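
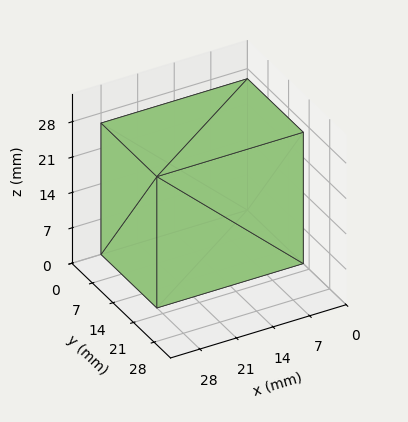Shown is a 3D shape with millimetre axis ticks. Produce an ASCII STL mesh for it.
Reading the render: the shape is a rectangular box, roughly 28 × 19 mm footprint and 26 mm tall (dimensions read to the nearest mm from the axis ticks). For the STL, each face is triangulated and given an outward normal.

solid part
  facet normal 0.0000 0.0000 -1.0000
    outer loop
      vertex 28.0 19.0 0.0
      vertex 28.0 0.0 0.0
      vertex 0.0 0.0 0.0
    endloop
  endfacet
  facet normal 0.0000 0.0000 -1.0000
    outer loop
      vertex 0.0 19.0 0.0
      vertex 28.0 19.0 0.0
      vertex 0.0 0.0 0.0
    endloop
  endfacet
  facet normal 0.0000 0.0000 1.0000
    outer loop
      vertex 0.0 0.0 26.0
      vertex 28.0 0.0 26.0
      vertex 28.0 19.0 26.0
    endloop
  endfacet
  facet normal 0.0000 0.0000 1.0000
    outer loop
      vertex 0.0 0.0 26.0
      vertex 28.0 19.0 26.0
      vertex 0.0 19.0 26.0
    endloop
  endfacet
  facet normal 0.0000 -1.0000 0.0000
    outer loop
      vertex 0.0 0.0 0.0
      vertex 28.0 0.0 0.0
      vertex 28.0 0.0 26.0
    endloop
  endfacet
  facet normal 0.0000 -1.0000 0.0000
    outer loop
      vertex 0.0 0.0 0.0
      vertex 28.0 0.0 26.0
      vertex 0.0 0.0 26.0
    endloop
  endfacet
  facet normal 0.0000 1.0000 0.0000
    outer loop
      vertex 28.0 19.0 26.0
      vertex 28.0 19.0 0.0
      vertex 0.0 19.0 0.0
    endloop
  endfacet
  facet normal 0.0000 1.0000 0.0000
    outer loop
      vertex 0.0 19.0 26.0
      vertex 28.0 19.0 26.0
      vertex 0.0 19.0 0.0
    endloop
  endfacet
  facet normal -1.0000 0.0000 0.0000
    outer loop
      vertex 0.0 19.0 26.0
      vertex 0.0 19.0 0.0
      vertex 0.0 0.0 0.0
    endloop
  endfacet
  facet normal -1.0000 0.0000 0.0000
    outer loop
      vertex 0.0 0.0 26.0
      vertex 0.0 19.0 26.0
      vertex 0.0 0.0 0.0
    endloop
  endfacet
  facet normal 1.0000 0.0000 0.0000
    outer loop
      vertex 28.0 0.0 0.0
      vertex 28.0 19.0 0.0
      vertex 28.0 19.0 26.0
    endloop
  endfacet
  facet normal 1.0000 0.0000 0.0000
    outer loop
      vertex 28.0 0.0 0.0
      vertex 28.0 19.0 26.0
      vertex 28.0 0.0 26.0
    endloop
  endfacet
endsolid part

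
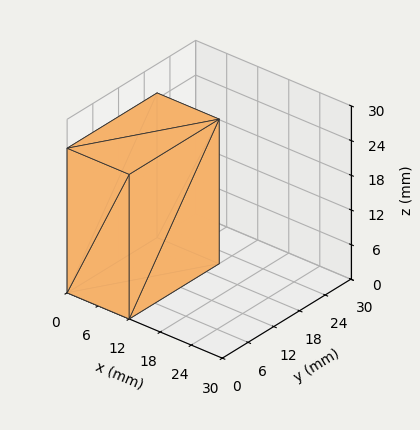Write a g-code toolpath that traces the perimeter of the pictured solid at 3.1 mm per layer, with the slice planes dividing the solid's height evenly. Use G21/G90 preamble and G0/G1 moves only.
Reading the render: the shape is a rectangular box, roughly 12 × 21 mm footprint and 25 mm tall (dimensions read to the nearest mm from the axis ticks). For the g-code, the solid's height is divided into equal slices at the stated Δz and each level perimeter traced with G1 moves after a G0 lift.

; perimeter-only toolpath
G21 ; units = mm
G90 ; absolute positioning
G28 ; home
; layer 1
G0 Z3.1
G0 X0.0 Y0.0
G1 X12.0 Y0.0
G1 X12.0 Y21.0
G1 X0.0 Y21.0
G1 X0.0 Y0.0
; layer 2
G0 Z6.2
G0 X0.0 Y0.0
G1 X12.0 Y0.0
G1 X12.0 Y21.0
G1 X0.0 Y21.0
G1 X0.0 Y0.0
; layer 3
G0 Z9.4
G0 X0.0 Y0.0
G1 X12.0 Y0.0
G1 X12.0 Y21.0
G1 X0.0 Y21.0
G1 X0.0 Y0.0
; layer 4
G0 Z12.5
G0 X0.0 Y0.0
G1 X12.0 Y0.0
G1 X12.0 Y21.0
G1 X0.0 Y21.0
G1 X0.0 Y0.0
; layer 5
G0 Z15.6
G0 X0.0 Y0.0
G1 X12.0 Y0.0
G1 X12.0 Y21.0
G1 X0.0 Y21.0
G1 X0.0 Y0.0
; layer 6
G0 Z18.8
G0 X0.0 Y0.0
G1 X12.0 Y0.0
G1 X12.0 Y21.0
G1 X0.0 Y21.0
G1 X0.0 Y0.0
; layer 7
G0 Z21.9
G0 X0.0 Y0.0
G1 X12.0 Y0.0
G1 X12.0 Y21.0
G1 X0.0 Y21.0
G1 X0.0 Y0.0
; layer 8
G0 Z25.0
G0 X0.0 Y0.0
G1 X12.0 Y0.0
G1 X12.0 Y21.0
G1 X0.0 Y21.0
G1 X0.0 Y0.0
M2 ; end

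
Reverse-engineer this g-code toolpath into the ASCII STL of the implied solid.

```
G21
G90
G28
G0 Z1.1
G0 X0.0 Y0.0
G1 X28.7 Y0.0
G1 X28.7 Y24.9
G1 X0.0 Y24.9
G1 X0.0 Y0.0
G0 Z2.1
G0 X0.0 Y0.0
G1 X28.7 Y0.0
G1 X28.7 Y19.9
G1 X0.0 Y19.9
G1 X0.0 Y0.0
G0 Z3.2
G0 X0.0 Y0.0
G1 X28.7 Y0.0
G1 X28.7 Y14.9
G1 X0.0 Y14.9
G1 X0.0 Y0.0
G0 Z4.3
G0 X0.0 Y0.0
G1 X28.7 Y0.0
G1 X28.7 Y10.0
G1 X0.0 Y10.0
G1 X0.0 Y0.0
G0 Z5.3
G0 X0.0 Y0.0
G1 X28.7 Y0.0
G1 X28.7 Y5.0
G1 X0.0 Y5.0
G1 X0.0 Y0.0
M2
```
solid part
  facet normal 0.0000 0.0000 -1.0000
    outer loop
      vertex 28.7 29.9 0.0
      vertex 28.7 0.0 0.0
      vertex 0.0 0.0 0.0
    endloop
  endfacet
  facet normal 0.0000 0.0000 -1.0000
    outer loop
      vertex 0.0 29.9 0.0
      vertex 28.7 29.9 0.0
      vertex 0.0 0.0 0.0
    endloop
  endfacet
  facet normal 0.0000 -1.0000 0.0000
    outer loop
      vertex 0.0 0.0 0.0
      vertex 28.7 0.0 0.0
      vertex 28.7 0.0 6.4
    endloop
  endfacet
  facet normal 0.0000 -1.0000 0.0000
    outer loop
      vertex 0.0 0.0 0.0
      vertex 28.7 0.0 6.4
      vertex 0.0 0.0 6.4
    endloop
  endfacet
  facet normal 0.0000 0.2093 0.9779
    outer loop
      vertex 0.0 0.0 6.4
      vertex 28.7 0.0 6.4
      vertex 28.7 29.9 0.0
    endloop
  endfacet
  facet normal 0.0000 0.2093 0.9779
    outer loop
      vertex 0.0 0.0 6.4
      vertex 28.7 29.9 0.0
      vertex 0.0 29.9 0.0
    endloop
  endfacet
  facet normal -1.0000 0.0000 0.0000
    outer loop
      vertex 0.0 0.0 6.4
      vertex 0.0 29.9 0.0
      vertex 0.0 0.0 0.0
    endloop
  endfacet
  facet normal 1.0000 0.0000 0.0000
    outer loop
      vertex 28.7 0.0 0.0
      vertex 28.7 29.9 0.0
      vertex 28.7 0.0 6.4
    endloop
  endfacet
endsolid part

The G0 Z moves step by Δz≈1.1 mm. The G1 loops shrink linearly with z, so the solid tapers from its base footprint up to z≈6.4. Closing with a flat bottom cap and the tapered top and triangulating gives 8 facets — a wedge (ramp): 28.7 × 29.9 mm base, rising to 6.4 mm along the y=0 edge and sloping linearly to z=0 at y=29.9.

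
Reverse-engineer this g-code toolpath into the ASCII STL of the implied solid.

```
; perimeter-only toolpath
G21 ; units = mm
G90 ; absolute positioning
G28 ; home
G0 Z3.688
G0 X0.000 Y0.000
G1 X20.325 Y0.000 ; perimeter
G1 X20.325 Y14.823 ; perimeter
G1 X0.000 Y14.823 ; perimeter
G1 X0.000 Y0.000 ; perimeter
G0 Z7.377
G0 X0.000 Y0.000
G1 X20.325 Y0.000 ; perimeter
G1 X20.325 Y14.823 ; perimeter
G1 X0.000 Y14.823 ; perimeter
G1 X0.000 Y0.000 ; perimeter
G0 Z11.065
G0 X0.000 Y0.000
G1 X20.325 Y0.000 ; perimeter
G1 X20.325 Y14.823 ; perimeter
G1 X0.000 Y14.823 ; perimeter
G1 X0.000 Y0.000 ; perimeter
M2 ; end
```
solid part
  facet normal 0.0000 0.0000 -1.0000
    outer loop
      vertex 20.325 14.823 0.000
      vertex 20.325 0.000 0.000
      vertex 0.000 0.000 0.000
    endloop
  endfacet
  facet normal 0.0000 0.0000 -1.0000
    outer loop
      vertex 0.000 14.823 0.000
      vertex 20.325 14.823 0.000
      vertex 0.000 0.000 0.000
    endloop
  endfacet
  facet normal 0.0000 0.0000 1.0000
    outer loop
      vertex 0.000 0.000 11.065
      vertex 20.325 0.000 11.065
      vertex 20.325 14.823 11.065
    endloop
  endfacet
  facet normal 0.0000 0.0000 1.0000
    outer loop
      vertex 0.000 0.000 11.065
      vertex 20.325 14.823 11.065
      vertex 0.000 14.823 11.065
    endloop
  endfacet
  facet normal 0.0000 -1.0000 0.0000
    outer loop
      vertex 0.000 0.000 0.000
      vertex 20.325 0.000 0.000
      vertex 20.325 0.000 11.065
    endloop
  endfacet
  facet normal 0.0000 -1.0000 0.0000
    outer loop
      vertex 0.000 0.000 0.000
      vertex 20.325 0.000 11.065
      vertex 0.000 0.000 11.065
    endloop
  endfacet
  facet normal 0.0000 1.0000 0.0000
    outer loop
      vertex 20.325 14.823 11.065
      vertex 20.325 14.823 0.000
      vertex 0.000 14.823 0.000
    endloop
  endfacet
  facet normal 0.0000 1.0000 0.0000
    outer loop
      vertex 0.000 14.823 11.065
      vertex 20.325 14.823 11.065
      vertex 0.000 14.823 0.000
    endloop
  endfacet
  facet normal -1.0000 0.0000 0.0000
    outer loop
      vertex 0.000 14.823 11.065
      vertex 0.000 14.823 0.000
      vertex 0.000 0.000 0.000
    endloop
  endfacet
  facet normal -1.0000 0.0000 0.0000
    outer loop
      vertex 0.000 0.000 11.065
      vertex 0.000 14.823 11.065
      vertex 0.000 0.000 0.000
    endloop
  endfacet
  facet normal 1.0000 0.0000 0.0000
    outer loop
      vertex 20.325 0.000 0.000
      vertex 20.325 14.823 0.000
      vertex 20.325 14.823 11.065
    endloop
  endfacet
  facet normal 1.0000 0.0000 0.0000
    outer loop
      vertex 20.325 0.000 0.000
      vertex 20.325 14.823 11.065
      vertex 20.325 0.000 11.065
    endloop
  endfacet
endsolid part

The G0 Z moves step by Δz≈3.688 mm. Every layer's G1 loop is the same polygon, so the solid is a straight extrusion of it from z=0 to z≈11.1. Closing with flat bottom and top caps and triangulating gives 12 facets — a rectangular box, roughly 20.3 × 14.8 mm footprint and 11.1 mm tall.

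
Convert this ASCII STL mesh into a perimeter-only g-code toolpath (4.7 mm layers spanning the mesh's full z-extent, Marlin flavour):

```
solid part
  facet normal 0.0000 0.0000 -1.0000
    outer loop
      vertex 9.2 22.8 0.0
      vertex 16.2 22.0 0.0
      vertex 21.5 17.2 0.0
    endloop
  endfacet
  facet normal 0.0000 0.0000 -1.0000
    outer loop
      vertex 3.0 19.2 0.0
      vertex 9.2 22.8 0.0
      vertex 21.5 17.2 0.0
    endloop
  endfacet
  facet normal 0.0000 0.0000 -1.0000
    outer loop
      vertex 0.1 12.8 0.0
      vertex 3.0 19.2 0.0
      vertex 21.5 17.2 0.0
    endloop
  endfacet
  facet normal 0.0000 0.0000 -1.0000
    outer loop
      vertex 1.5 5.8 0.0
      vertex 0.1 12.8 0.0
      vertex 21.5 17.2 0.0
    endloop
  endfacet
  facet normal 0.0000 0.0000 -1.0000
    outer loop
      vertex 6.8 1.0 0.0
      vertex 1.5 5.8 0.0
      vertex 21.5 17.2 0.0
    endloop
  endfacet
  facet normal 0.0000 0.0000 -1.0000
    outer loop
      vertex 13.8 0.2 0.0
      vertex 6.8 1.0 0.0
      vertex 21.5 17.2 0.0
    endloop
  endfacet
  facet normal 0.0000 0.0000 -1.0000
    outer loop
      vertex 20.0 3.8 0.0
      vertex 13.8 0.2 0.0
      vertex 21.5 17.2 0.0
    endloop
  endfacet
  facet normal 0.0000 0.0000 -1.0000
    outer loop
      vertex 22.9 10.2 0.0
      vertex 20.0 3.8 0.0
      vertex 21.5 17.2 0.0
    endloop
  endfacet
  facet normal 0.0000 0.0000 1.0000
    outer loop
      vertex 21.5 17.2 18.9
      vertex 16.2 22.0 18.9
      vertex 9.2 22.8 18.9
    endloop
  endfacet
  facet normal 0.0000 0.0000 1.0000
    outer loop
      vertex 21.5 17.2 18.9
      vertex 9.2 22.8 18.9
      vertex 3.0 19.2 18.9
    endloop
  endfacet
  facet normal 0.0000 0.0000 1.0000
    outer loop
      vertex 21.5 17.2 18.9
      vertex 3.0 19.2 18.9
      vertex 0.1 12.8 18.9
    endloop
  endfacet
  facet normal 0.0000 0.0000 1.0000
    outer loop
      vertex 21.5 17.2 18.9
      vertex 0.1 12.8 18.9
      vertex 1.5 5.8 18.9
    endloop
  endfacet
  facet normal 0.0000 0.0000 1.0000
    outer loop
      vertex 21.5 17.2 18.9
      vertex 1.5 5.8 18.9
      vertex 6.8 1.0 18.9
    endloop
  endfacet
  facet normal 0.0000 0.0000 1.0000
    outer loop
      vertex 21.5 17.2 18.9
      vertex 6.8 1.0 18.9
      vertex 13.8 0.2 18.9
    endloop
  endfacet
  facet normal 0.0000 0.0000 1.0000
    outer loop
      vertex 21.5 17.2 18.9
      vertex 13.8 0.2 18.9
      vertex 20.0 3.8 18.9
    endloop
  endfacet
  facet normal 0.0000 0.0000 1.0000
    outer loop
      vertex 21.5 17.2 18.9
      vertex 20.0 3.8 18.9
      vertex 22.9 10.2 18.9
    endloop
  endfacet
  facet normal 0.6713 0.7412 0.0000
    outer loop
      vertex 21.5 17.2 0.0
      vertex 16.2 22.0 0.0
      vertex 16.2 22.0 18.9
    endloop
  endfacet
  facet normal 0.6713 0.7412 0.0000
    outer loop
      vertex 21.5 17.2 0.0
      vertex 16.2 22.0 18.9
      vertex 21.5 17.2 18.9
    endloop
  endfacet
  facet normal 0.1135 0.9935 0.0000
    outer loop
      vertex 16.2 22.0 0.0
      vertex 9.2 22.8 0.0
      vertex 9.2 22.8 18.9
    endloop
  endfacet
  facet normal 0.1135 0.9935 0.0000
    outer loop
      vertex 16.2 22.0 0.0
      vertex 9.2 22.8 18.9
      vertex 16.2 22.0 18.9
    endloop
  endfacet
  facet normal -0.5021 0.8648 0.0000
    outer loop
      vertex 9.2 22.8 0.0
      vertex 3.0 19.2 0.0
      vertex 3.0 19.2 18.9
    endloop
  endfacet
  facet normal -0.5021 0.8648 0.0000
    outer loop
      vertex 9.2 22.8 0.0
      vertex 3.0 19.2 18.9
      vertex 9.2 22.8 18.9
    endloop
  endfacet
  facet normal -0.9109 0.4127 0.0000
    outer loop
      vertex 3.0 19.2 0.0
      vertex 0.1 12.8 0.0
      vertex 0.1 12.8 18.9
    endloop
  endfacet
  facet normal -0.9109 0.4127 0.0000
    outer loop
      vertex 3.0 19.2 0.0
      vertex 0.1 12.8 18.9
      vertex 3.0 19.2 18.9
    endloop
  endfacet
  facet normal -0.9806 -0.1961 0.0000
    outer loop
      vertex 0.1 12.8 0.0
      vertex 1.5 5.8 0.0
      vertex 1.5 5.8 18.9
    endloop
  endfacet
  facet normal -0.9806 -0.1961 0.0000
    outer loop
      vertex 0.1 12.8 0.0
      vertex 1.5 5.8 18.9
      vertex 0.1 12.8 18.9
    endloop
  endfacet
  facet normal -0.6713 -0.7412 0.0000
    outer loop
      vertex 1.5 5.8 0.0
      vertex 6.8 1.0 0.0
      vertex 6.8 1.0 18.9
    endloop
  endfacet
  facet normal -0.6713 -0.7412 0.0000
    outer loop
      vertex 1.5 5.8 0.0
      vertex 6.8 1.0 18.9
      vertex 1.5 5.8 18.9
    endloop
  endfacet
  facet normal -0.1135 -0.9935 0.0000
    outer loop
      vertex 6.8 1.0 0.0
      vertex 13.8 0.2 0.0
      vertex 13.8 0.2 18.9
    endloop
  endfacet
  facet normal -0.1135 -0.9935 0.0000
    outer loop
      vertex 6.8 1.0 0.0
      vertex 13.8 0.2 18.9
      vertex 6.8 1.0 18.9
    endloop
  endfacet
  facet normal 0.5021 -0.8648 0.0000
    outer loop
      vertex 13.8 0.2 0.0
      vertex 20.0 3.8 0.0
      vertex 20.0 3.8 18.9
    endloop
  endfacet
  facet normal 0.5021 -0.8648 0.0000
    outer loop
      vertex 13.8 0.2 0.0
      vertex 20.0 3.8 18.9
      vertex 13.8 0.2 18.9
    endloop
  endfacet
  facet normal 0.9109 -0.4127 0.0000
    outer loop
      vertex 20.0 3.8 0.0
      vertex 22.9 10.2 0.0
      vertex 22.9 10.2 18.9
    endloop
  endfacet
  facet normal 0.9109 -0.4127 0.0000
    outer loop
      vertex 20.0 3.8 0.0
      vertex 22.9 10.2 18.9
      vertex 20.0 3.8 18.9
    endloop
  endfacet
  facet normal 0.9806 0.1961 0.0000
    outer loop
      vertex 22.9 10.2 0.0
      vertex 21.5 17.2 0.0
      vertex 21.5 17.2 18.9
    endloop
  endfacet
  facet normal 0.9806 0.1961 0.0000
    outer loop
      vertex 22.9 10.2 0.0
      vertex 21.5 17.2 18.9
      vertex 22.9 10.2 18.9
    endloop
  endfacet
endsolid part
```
; perimeter-only toolpath
G21 ; units = mm
G90 ; absolute positioning
G28 ; home
; layer 1
G0 Z4.7
G0 X21.5 Y17.2
G1 X16.2 Y22.0
G1 X9.2 Y22.8
G1 X3.0 Y19.2
G1 X0.1 Y12.8
G1 X1.5 Y5.8
G1 X6.8 Y1.0
G1 X13.8 Y0.2
G1 X20.0 Y3.8
G1 X22.9 Y10.2
G1 X21.5 Y17.2
; layer 2
G0 Z9.4
G0 X21.5 Y17.2
G1 X16.2 Y22.0
G1 X9.2 Y22.8
G1 X3.0 Y19.2
G1 X0.1 Y12.8
G1 X1.5 Y5.8
G1 X6.8 Y1.0
G1 X13.8 Y0.2
G1 X20.0 Y3.8
G1 X22.9 Y10.2
G1 X21.5 Y17.2
; layer 3
G0 Z14.2
G0 X21.5 Y17.2
G1 X16.2 Y22.0
G1 X9.2 Y22.8
G1 X3.0 Y19.2
G1 X0.1 Y12.8
G1 X1.5 Y5.8
G1 X6.8 Y1.0
G1 X13.8 Y0.2
G1 X20.0 Y3.8
G1 X22.9 Y10.2
G1 X21.5 Y17.2
; layer 4
G0 Z18.9
G0 X21.5 Y17.2
G1 X16.2 Y22.0
G1 X9.2 Y22.8
G1 X3.0 Y19.2
G1 X0.1 Y12.8
G1 X1.5 Y5.8
G1 X6.8 Y1.0
G1 X13.8 Y0.2
G1 X20.0 Y3.8
G1 X22.9 Y10.2
G1 X21.5 Y17.2
M2 ; end

The solid is a regular 10-sided prism (a cylinder approximated with 10 flat sides), circumscribed radius ≈ 11.5 mm, height ≈ 18.9 mm. Slicing at Δz = 4.7 mm — 4 equal slices spanning the solid's height, so layer i sits at z = i·h/4 — gives 4 non-empty perimeters. Each is a 10-segment closed polygon; G0 lifts to the layer z and rapids to the start vertex, then G1 traces the edges.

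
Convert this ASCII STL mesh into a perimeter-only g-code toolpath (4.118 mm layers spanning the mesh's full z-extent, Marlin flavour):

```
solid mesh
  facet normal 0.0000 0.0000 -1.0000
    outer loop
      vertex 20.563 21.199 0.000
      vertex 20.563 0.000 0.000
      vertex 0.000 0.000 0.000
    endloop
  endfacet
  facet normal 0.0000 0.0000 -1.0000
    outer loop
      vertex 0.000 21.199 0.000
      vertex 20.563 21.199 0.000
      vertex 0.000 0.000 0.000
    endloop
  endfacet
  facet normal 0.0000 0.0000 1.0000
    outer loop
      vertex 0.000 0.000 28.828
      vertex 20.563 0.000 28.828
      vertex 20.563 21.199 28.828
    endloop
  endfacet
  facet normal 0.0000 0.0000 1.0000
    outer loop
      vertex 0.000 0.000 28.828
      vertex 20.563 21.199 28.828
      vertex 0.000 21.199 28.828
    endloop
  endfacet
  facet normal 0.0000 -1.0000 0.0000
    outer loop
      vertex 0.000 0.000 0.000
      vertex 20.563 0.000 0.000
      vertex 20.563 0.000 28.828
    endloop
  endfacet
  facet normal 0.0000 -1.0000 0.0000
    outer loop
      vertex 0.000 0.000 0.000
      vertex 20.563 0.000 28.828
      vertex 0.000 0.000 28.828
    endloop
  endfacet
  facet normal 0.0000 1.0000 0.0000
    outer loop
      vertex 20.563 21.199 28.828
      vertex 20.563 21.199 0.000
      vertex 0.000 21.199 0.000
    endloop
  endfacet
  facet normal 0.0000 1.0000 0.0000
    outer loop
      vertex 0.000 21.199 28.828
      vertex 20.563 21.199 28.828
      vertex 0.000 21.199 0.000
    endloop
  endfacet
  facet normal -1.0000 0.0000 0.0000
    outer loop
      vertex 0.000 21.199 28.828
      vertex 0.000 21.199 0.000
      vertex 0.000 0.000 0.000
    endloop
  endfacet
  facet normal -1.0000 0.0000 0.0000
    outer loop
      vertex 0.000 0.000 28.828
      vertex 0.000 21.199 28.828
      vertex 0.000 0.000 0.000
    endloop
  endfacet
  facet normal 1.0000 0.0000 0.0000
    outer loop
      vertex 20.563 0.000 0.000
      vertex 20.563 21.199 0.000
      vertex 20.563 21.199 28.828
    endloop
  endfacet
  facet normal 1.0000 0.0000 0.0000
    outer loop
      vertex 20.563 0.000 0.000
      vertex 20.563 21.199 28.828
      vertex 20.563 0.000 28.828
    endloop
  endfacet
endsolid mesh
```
; perimeter-only toolpath
G21 ; units = mm
G90 ; absolute positioning
G28 ; home
; layer 1
G0 Z4.118
G0 X0.000 Y0.000
G1 X20.563 Y0.000
G1 X20.563 Y21.199
G1 X0.000 Y21.199
G1 X0.000 Y0.000
; layer 2
G0 Z8.237
G0 X0.000 Y0.000
G1 X20.563 Y0.000
G1 X20.563 Y21.199
G1 X0.000 Y21.199
G1 X0.000 Y0.000
; layer 3
G0 Z12.355
G0 X0.000 Y0.000
G1 X20.563 Y0.000
G1 X20.563 Y21.199
G1 X0.000 Y21.199
G1 X0.000 Y0.000
; layer 4
G0 Z16.473
G0 X0.000 Y0.000
G1 X20.563 Y0.000
G1 X20.563 Y21.199
G1 X0.000 Y21.199
G1 X0.000 Y0.000
; layer 5
G0 Z20.591
G0 X0.000 Y0.000
G1 X20.563 Y0.000
G1 X20.563 Y21.199
G1 X0.000 Y21.199
G1 X0.000 Y0.000
; layer 6
G0 Z24.710
G0 X0.000 Y0.000
G1 X20.563 Y0.000
G1 X20.563 Y21.199
G1 X0.000 Y21.199
G1 X0.000 Y0.000
; layer 7
G0 Z28.828
G0 X0.000 Y0.000
G1 X20.563 Y0.000
G1 X20.563 Y21.199
G1 X0.000 Y21.199
G1 X0.000 Y0.000
M2 ; end

The solid is a rectangular box, roughly 20.6 × 21.2 mm footprint and 28.8 mm tall. Slicing at Δz = 4.118 mm — 7 equal slices spanning the solid's height, so layer i sits at z = i·h/7 — gives 7 non-empty perimeters. Each is a 4-segment closed polygon; G0 lifts to the layer z and rapids to the start vertex, then G1 traces the edges.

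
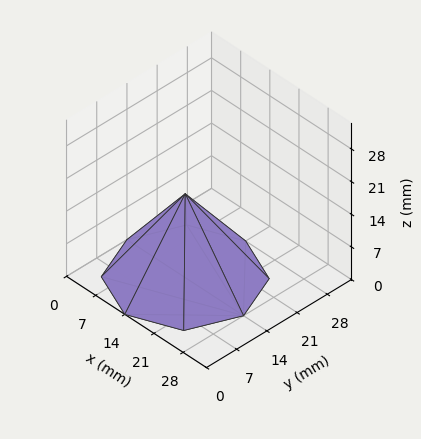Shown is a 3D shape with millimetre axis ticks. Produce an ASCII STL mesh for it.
Reading the render: the shape is a regular 8-sided pyramid, base circumscribed radius ≈ 14 mm, apex at z ≈ 18 mm (dimensions read to the nearest mm from the axis ticks). For the STL, each face is triangulated and given an outward normal.

solid part
  facet normal 0.0000 0.0000 -1.0000
    outer loop
      vertex 14.000 28.000 0.000
      vertex 23.899 23.899 0.000
      vertex 28.000 14.000 0.000
    endloop
  endfacet
  facet normal 0.0000 0.0000 -1.0000
    outer loop
      vertex 4.101 23.899 0.000
      vertex 14.000 28.000 0.000
      vertex 28.000 14.000 0.000
    endloop
  endfacet
  facet normal 0.0000 0.0000 -1.0000
    outer loop
      vertex 0.000 14.000 0.000
      vertex 4.101 23.899 0.000
      vertex 28.000 14.000 0.000
    endloop
  endfacet
  facet normal 0.0000 0.0000 -1.0000
    outer loop
      vertex 4.101 4.101 0.000
      vertex 0.000 14.000 0.000
      vertex 28.000 14.000 0.000
    endloop
  endfacet
  facet normal 0.0000 0.0000 -1.0000
    outer loop
      vertex 14.000 0.000 0.000
      vertex 4.101 4.101 0.000
      vertex 28.000 14.000 0.000
    endloop
  endfacet
  facet normal 0.0000 0.0000 -1.0000
    outer loop
      vertex 23.899 4.101 0.000
      vertex 14.000 0.000 0.000
      vertex 28.000 14.000 0.000
    endloop
  endfacet
  facet normal 0.7503 0.3108 0.5835
    outer loop
      vertex 28.000 14.000 0.000
      vertex 23.899 23.899 0.000
      vertex 14.000 14.000 18.000
    endloop
  endfacet
  facet normal 0.3108 0.7503 0.5835
    outer loop
      vertex 23.899 23.899 0.000
      vertex 14.000 28.000 0.000
      vertex 14.000 14.000 18.000
    endloop
  endfacet
  facet normal -0.3108 0.7503 0.5835
    outer loop
      vertex 14.000 28.000 0.000
      vertex 4.101 23.899 0.000
      vertex 14.000 14.000 18.000
    endloop
  endfacet
  facet normal -0.7503 0.3108 0.5835
    outer loop
      vertex 4.101 23.899 0.000
      vertex 0.000 14.000 0.000
      vertex 14.000 14.000 18.000
    endloop
  endfacet
  facet normal -0.7503 -0.3108 0.5835
    outer loop
      vertex 0.000 14.000 0.000
      vertex 4.101 4.101 0.000
      vertex 14.000 14.000 18.000
    endloop
  endfacet
  facet normal -0.3108 -0.7503 0.5835
    outer loop
      vertex 4.101 4.101 0.000
      vertex 14.000 0.000 0.000
      vertex 14.000 14.000 18.000
    endloop
  endfacet
  facet normal 0.3108 -0.7503 0.5835
    outer loop
      vertex 14.000 0.000 0.000
      vertex 23.899 4.101 0.000
      vertex 14.000 14.000 18.000
    endloop
  endfacet
  facet normal 0.7503 -0.3108 0.5835
    outer loop
      vertex 23.899 4.101 0.000
      vertex 28.000 14.000 0.000
      vertex 14.000 14.000 18.000
    endloop
  endfacet
endsolid part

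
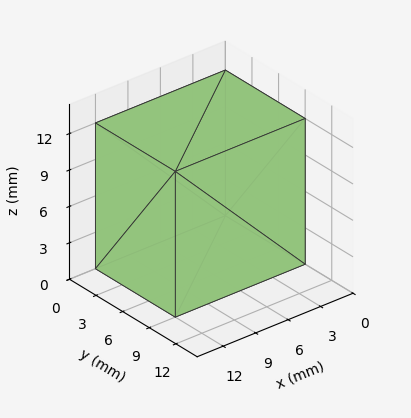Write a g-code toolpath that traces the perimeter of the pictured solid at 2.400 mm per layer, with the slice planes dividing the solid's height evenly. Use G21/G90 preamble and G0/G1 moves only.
Reading the render: the shape is a rectangular box, roughly 12 × 9 mm footprint and 12 mm tall (dimensions read to the nearest mm from the axis ticks). For the g-code, the solid's height is divided into equal slices at the stated Δz and each level perimeter traced with G1 moves after a G0 lift.

; perimeter-only toolpath
G21 ; units = mm
G90 ; absolute positioning
G28 ; home
; layer 1
G0 Z2.400
G0 X0.000 Y0.000
G1 X12.000 Y0.000
G1 X12.000 Y9.000
G1 X0.000 Y9.000
G1 X0.000 Y0.000
; layer 2
G0 Z4.800
G0 X0.000 Y0.000
G1 X12.000 Y0.000
G1 X12.000 Y9.000
G1 X0.000 Y9.000
G1 X0.000 Y0.000
; layer 3
G0 Z7.200
G0 X0.000 Y0.000
G1 X12.000 Y0.000
G1 X12.000 Y9.000
G1 X0.000 Y9.000
G1 X0.000 Y0.000
; layer 4
G0 Z9.600
G0 X0.000 Y0.000
G1 X12.000 Y0.000
G1 X12.000 Y9.000
G1 X0.000 Y9.000
G1 X0.000 Y0.000
; layer 5
G0 Z12.000
G0 X0.000 Y0.000
G1 X12.000 Y0.000
G1 X12.000 Y9.000
G1 X0.000 Y9.000
G1 X0.000 Y0.000
M2 ; end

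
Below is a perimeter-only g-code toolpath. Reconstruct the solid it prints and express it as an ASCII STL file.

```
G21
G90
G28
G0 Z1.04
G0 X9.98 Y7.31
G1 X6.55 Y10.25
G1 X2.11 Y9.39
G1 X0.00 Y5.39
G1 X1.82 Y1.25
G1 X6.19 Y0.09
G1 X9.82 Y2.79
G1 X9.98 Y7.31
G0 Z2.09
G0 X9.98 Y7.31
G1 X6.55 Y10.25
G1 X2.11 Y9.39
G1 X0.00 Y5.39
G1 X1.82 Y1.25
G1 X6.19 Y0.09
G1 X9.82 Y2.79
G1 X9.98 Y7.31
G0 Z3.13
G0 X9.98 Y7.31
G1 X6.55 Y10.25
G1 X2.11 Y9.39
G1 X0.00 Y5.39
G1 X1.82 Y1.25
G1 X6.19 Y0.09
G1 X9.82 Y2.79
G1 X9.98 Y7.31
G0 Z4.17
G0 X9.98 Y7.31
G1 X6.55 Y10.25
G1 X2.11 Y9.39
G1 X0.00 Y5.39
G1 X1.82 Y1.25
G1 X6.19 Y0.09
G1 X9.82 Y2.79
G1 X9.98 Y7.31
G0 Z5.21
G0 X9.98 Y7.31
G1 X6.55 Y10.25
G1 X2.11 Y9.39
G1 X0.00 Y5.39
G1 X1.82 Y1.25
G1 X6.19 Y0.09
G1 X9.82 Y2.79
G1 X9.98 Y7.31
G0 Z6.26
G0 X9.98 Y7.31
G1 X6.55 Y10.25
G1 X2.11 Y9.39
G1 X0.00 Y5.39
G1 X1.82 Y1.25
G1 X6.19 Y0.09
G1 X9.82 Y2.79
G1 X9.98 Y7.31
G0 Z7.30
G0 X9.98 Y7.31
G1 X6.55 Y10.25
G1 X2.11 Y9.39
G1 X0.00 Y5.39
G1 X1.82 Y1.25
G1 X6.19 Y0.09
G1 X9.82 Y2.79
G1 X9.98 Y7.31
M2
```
solid part
  facet normal 0.0000 0.0000 -1.0000
    outer loop
      vertex 2.11 9.39 0.00
      vertex 6.55 10.25 0.00
      vertex 9.98 7.31 0.00
    endloop
  endfacet
  facet normal 0.0000 0.0000 -1.0000
    outer loop
      vertex 0.00 5.39 0.00
      vertex 2.11 9.39 0.00
      vertex 9.98 7.31 0.00
    endloop
  endfacet
  facet normal 0.0000 0.0000 -1.0000
    outer loop
      vertex 1.82 1.25 0.00
      vertex 0.00 5.39 0.00
      vertex 9.98 7.31 0.00
    endloop
  endfacet
  facet normal 0.0000 0.0000 -1.0000
    outer loop
      vertex 6.19 0.09 0.00
      vertex 1.82 1.25 0.00
      vertex 9.98 7.31 0.00
    endloop
  endfacet
  facet normal 0.0000 0.0000 -1.0000
    outer loop
      vertex 9.82 2.79 0.00
      vertex 6.19 0.09 0.00
      vertex 9.98 7.31 0.00
    endloop
  endfacet
  facet normal 0.0000 0.0000 1.0000
    outer loop
      vertex 9.98 7.31 7.30
      vertex 6.55 10.25 7.30
      vertex 2.11 9.39 7.30
    endloop
  endfacet
  facet normal 0.0000 0.0000 1.0000
    outer loop
      vertex 9.98 7.31 7.30
      vertex 2.11 9.39 7.30
      vertex 0.00 5.39 7.30
    endloop
  endfacet
  facet normal 0.0000 0.0000 1.0000
    outer loop
      vertex 9.98 7.31 7.30
      vertex 0.00 5.39 7.30
      vertex 1.82 1.25 7.30
    endloop
  endfacet
  facet normal 0.0000 0.0000 1.0000
    outer loop
      vertex 9.98 7.31 7.30
      vertex 1.82 1.25 7.30
      vertex 6.19 0.09 7.30
    endloop
  endfacet
  facet normal 0.0000 0.0000 1.0000
    outer loop
      vertex 9.98 7.31 7.30
      vertex 6.19 0.09 7.30
      vertex 9.82 2.79 7.30
    endloop
  endfacet
  facet normal 0.6508 0.7593 0.0000
    outer loop
      vertex 9.98 7.31 0.00
      vertex 6.55 10.25 0.00
      vertex 6.55 10.25 7.30
    endloop
  endfacet
  facet normal 0.6508 0.7593 0.0000
    outer loop
      vertex 9.98 7.31 0.00
      vertex 6.55 10.25 7.30
      vertex 9.98 7.31 7.30
    endloop
  endfacet
  facet normal -0.1902 0.9818 0.0000
    outer loop
      vertex 6.55 10.25 0.00
      vertex 2.11 9.39 0.00
      vertex 2.11 9.39 7.30
    endloop
  endfacet
  facet normal -0.1902 0.9818 0.0000
    outer loop
      vertex 6.55 10.25 0.00
      vertex 2.11 9.39 7.30
      vertex 6.55 10.25 7.30
    endloop
  endfacet
  facet normal -0.8845 0.4666 0.0000
    outer loop
      vertex 2.11 9.39 0.00
      vertex 0.00 5.39 0.00
      vertex 0.00 5.39 7.30
    endloop
  endfacet
  facet normal -0.8845 0.4666 0.0000
    outer loop
      vertex 2.11 9.39 0.00
      vertex 0.00 5.39 7.30
      vertex 2.11 9.39 7.30
    endloop
  endfacet
  facet normal -0.9154 -0.4024 0.0000
    outer loop
      vertex 0.00 5.39 0.00
      vertex 1.82 1.25 0.00
      vertex 1.82 1.25 7.30
    endloop
  endfacet
  facet normal -0.9154 -0.4024 0.0000
    outer loop
      vertex 0.00 5.39 0.00
      vertex 1.82 1.25 7.30
      vertex 0.00 5.39 7.30
    endloop
  endfacet
  facet normal -0.2566 -0.9665 0.0000
    outer loop
      vertex 1.82 1.25 0.00
      vertex 6.19 0.09 0.00
      vertex 6.19 0.09 7.30
    endloop
  endfacet
  facet normal -0.2566 -0.9665 0.0000
    outer loop
      vertex 1.82 1.25 0.00
      vertex 6.19 0.09 7.30
      vertex 1.82 1.25 7.30
    endloop
  endfacet
  facet normal 0.5968 -0.8024 0.0000
    outer loop
      vertex 6.19 0.09 0.00
      vertex 9.82 2.79 0.00
      vertex 9.82 2.79 7.30
    endloop
  endfacet
  facet normal 0.5968 -0.8024 0.0000
    outer loop
      vertex 6.19 0.09 0.00
      vertex 9.82 2.79 7.30
      vertex 6.19 0.09 7.30
    endloop
  endfacet
  facet normal 0.9994 -0.0354 0.0000
    outer loop
      vertex 9.82 2.79 0.00
      vertex 9.98 7.31 0.00
      vertex 9.98 7.31 7.30
    endloop
  endfacet
  facet normal 0.9994 -0.0354 0.0000
    outer loop
      vertex 9.82 2.79 0.00
      vertex 9.98 7.31 7.30
      vertex 9.82 2.79 7.30
    endloop
  endfacet
endsolid part

The G0 Z moves step by Δz≈1.04 mm. Every layer's G1 loop is the same polygon, so the solid is a straight extrusion of it from z=0 to z≈7.3. Closing with flat bottom and top caps and triangulating gives 24 facets — a regular 7-sided prism (a cylinder approximated with 7 flat sides), circumscribed radius ≈ 5.21 mm, height ≈ 7.3 mm.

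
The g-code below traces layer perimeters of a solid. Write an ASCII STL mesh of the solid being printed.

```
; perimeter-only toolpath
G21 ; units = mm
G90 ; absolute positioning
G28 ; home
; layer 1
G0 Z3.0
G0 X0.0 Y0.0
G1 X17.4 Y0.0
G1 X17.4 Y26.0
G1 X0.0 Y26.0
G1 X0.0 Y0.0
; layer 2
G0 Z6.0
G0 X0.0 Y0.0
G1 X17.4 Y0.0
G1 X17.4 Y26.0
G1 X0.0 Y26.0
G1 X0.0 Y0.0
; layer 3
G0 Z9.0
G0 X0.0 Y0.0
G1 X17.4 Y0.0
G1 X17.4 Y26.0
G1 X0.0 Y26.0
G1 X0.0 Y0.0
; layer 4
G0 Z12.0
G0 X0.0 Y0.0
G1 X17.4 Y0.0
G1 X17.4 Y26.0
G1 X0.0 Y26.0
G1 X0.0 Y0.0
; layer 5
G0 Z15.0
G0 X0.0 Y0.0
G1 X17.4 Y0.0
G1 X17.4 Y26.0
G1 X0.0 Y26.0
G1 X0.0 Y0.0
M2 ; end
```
solid part
  facet normal 0.0000 0.0000 -1.0000
    outer loop
      vertex 17.4 26.0 0.0
      vertex 17.4 0.0 0.0
      vertex 0.0 0.0 0.0
    endloop
  endfacet
  facet normal 0.0000 0.0000 -1.0000
    outer loop
      vertex 0.0 26.0 0.0
      vertex 17.4 26.0 0.0
      vertex 0.0 0.0 0.0
    endloop
  endfacet
  facet normal 0.0000 0.0000 1.0000
    outer loop
      vertex 0.0 0.0 15.0
      vertex 17.4 0.0 15.0
      vertex 17.4 26.0 15.0
    endloop
  endfacet
  facet normal 0.0000 0.0000 1.0000
    outer loop
      vertex 0.0 0.0 15.0
      vertex 17.4 26.0 15.0
      vertex 0.0 26.0 15.0
    endloop
  endfacet
  facet normal 0.0000 -1.0000 0.0000
    outer loop
      vertex 0.0 0.0 0.0
      vertex 17.4 0.0 0.0
      vertex 17.4 0.0 15.0
    endloop
  endfacet
  facet normal 0.0000 -1.0000 0.0000
    outer loop
      vertex 0.0 0.0 0.0
      vertex 17.4 0.0 15.0
      vertex 0.0 0.0 15.0
    endloop
  endfacet
  facet normal 0.0000 1.0000 0.0000
    outer loop
      vertex 17.4 26.0 15.0
      vertex 17.4 26.0 0.0
      vertex 0.0 26.0 0.0
    endloop
  endfacet
  facet normal 0.0000 1.0000 0.0000
    outer loop
      vertex 0.0 26.0 15.0
      vertex 17.4 26.0 15.0
      vertex 0.0 26.0 0.0
    endloop
  endfacet
  facet normal -1.0000 0.0000 0.0000
    outer loop
      vertex 0.0 26.0 15.0
      vertex 0.0 26.0 0.0
      vertex 0.0 0.0 0.0
    endloop
  endfacet
  facet normal -1.0000 0.0000 0.0000
    outer loop
      vertex 0.0 0.0 15.0
      vertex 0.0 26.0 15.0
      vertex 0.0 0.0 0.0
    endloop
  endfacet
  facet normal 1.0000 0.0000 0.0000
    outer loop
      vertex 17.4 0.0 0.0
      vertex 17.4 26.0 0.0
      vertex 17.4 26.0 15.0
    endloop
  endfacet
  facet normal 1.0000 0.0000 0.0000
    outer loop
      vertex 17.4 0.0 0.0
      vertex 17.4 26.0 15.0
      vertex 17.4 0.0 15.0
    endloop
  endfacet
endsolid part

The G0 Z moves step by Δz≈3.0 mm. Every layer's G1 loop is the same polygon, so the solid is a straight extrusion of it from z=0 to z≈15. Closing with flat bottom and top caps and triangulating gives 12 facets — a rectangular box, roughly 17.4 × 26 mm footprint and 15 mm tall.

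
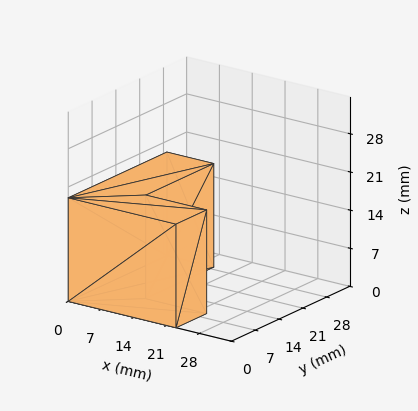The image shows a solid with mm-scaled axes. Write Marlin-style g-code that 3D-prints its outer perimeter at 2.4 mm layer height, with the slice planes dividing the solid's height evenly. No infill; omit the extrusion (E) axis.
Reading the render: the shape is an L-shaped prism: outer 23 × 29 mm, arm thicknesses ≈ 9 mm (horizontal) and 10 mm (vertical), extruded 19 mm in z (dimensions read to the nearest mm from the axis ticks). For the g-code, the solid's height is divided into equal slices at the stated Δz and each level perimeter traced with G1 moves after a G0 lift.

; perimeter-only toolpath
G21 ; units = mm
G90 ; absolute positioning
G28 ; home
; layer 1
G0 Z2.4
G0 X0.0 Y0.0
G1 X23.0 Y0.0
G1 X23.0 Y9.0
G1 X10.0 Y9.0
G1 X10.0 Y29.0
G1 X0.0 Y29.0
G1 X0.0 Y0.0
; layer 2
G0 Z4.8
G0 X0.0 Y0.0
G1 X23.0 Y0.0
G1 X23.0 Y9.0
G1 X10.0 Y9.0
G1 X10.0 Y29.0
G1 X0.0 Y29.0
G1 X0.0 Y0.0
; layer 3
G0 Z7.1
G0 X0.0 Y0.0
G1 X23.0 Y0.0
G1 X23.0 Y9.0
G1 X10.0 Y9.0
G1 X10.0 Y29.0
G1 X0.0 Y29.0
G1 X0.0 Y0.0
; layer 4
G0 Z9.5
G0 X0.0 Y0.0
G1 X23.0 Y0.0
G1 X23.0 Y9.0
G1 X10.0 Y9.0
G1 X10.0 Y29.0
G1 X0.0 Y29.0
G1 X0.0 Y0.0
; layer 5
G0 Z11.9
G0 X0.0 Y0.0
G1 X23.0 Y0.0
G1 X23.0 Y9.0
G1 X10.0 Y9.0
G1 X10.0 Y29.0
G1 X0.0 Y29.0
G1 X0.0 Y0.0
; layer 6
G0 Z14.2
G0 X0.0 Y0.0
G1 X23.0 Y0.0
G1 X23.0 Y9.0
G1 X10.0 Y9.0
G1 X10.0 Y29.0
G1 X0.0 Y29.0
G1 X0.0 Y0.0
; layer 7
G0 Z16.6
G0 X0.0 Y0.0
G1 X23.0 Y0.0
G1 X23.0 Y9.0
G1 X10.0 Y9.0
G1 X10.0 Y29.0
G1 X0.0 Y29.0
G1 X0.0 Y0.0
; layer 8
G0 Z19.0
G0 X0.0 Y0.0
G1 X23.0 Y0.0
G1 X23.0 Y9.0
G1 X10.0 Y9.0
G1 X10.0 Y29.0
G1 X0.0 Y29.0
G1 X0.0 Y0.0
M2 ; end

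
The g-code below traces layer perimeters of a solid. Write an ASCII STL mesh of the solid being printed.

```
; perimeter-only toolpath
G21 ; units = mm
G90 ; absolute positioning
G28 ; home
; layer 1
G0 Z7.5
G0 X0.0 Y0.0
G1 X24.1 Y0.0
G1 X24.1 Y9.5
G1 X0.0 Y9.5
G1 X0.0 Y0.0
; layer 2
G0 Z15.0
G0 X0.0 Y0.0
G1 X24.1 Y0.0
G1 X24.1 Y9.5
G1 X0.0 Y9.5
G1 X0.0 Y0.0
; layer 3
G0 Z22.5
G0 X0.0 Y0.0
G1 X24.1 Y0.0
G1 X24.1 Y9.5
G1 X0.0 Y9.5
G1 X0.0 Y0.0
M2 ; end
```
solid part
  facet normal 0.0000 0.0000 -1.0000
    outer loop
      vertex 24.1 9.5 0.0
      vertex 24.1 0.0 0.0
      vertex 0.0 0.0 0.0
    endloop
  endfacet
  facet normal 0.0000 0.0000 -1.0000
    outer loop
      vertex 0.0 9.5 0.0
      vertex 24.1 9.5 0.0
      vertex 0.0 0.0 0.0
    endloop
  endfacet
  facet normal 0.0000 0.0000 1.0000
    outer loop
      vertex 0.0 0.0 22.5
      vertex 24.1 0.0 22.5
      vertex 24.1 9.5 22.5
    endloop
  endfacet
  facet normal 0.0000 0.0000 1.0000
    outer loop
      vertex 0.0 0.0 22.5
      vertex 24.1 9.5 22.5
      vertex 0.0 9.5 22.5
    endloop
  endfacet
  facet normal 0.0000 -1.0000 0.0000
    outer loop
      vertex 0.0 0.0 0.0
      vertex 24.1 0.0 0.0
      vertex 24.1 0.0 22.5
    endloop
  endfacet
  facet normal 0.0000 -1.0000 0.0000
    outer loop
      vertex 0.0 0.0 0.0
      vertex 24.1 0.0 22.5
      vertex 0.0 0.0 22.5
    endloop
  endfacet
  facet normal 0.0000 1.0000 0.0000
    outer loop
      vertex 24.1 9.5 22.5
      vertex 24.1 9.5 0.0
      vertex 0.0 9.5 0.0
    endloop
  endfacet
  facet normal 0.0000 1.0000 0.0000
    outer loop
      vertex 0.0 9.5 22.5
      vertex 24.1 9.5 22.5
      vertex 0.0 9.5 0.0
    endloop
  endfacet
  facet normal -1.0000 0.0000 0.0000
    outer loop
      vertex 0.0 9.5 22.5
      vertex 0.0 9.5 0.0
      vertex 0.0 0.0 0.0
    endloop
  endfacet
  facet normal -1.0000 0.0000 0.0000
    outer loop
      vertex 0.0 0.0 22.5
      vertex 0.0 9.5 22.5
      vertex 0.0 0.0 0.0
    endloop
  endfacet
  facet normal 1.0000 0.0000 0.0000
    outer loop
      vertex 24.1 0.0 0.0
      vertex 24.1 9.5 0.0
      vertex 24.1 9.5 22.5
    endloop
  endfacet
  facet normal 1.0000 0.0000 0.0000
    outer loop
      vertex 24.1 0.0 0.0
      vertex 24.1 9.5 22.5
      vertex 24.1 0.0 22.5
    endloop
  endfacet
endsolid part

The G0 Z moves step by Δz≈7.5 mm. Every layer's G1 loop is the same polygon, so the solid is a straight extrusion of it from z=0 to z≈22.5. Closing with flat bottom and top caps and triangulating gives 12 facets — a rectangular box, roughly 24.1 × 9.5 mm footprint and 22.5 mm tall.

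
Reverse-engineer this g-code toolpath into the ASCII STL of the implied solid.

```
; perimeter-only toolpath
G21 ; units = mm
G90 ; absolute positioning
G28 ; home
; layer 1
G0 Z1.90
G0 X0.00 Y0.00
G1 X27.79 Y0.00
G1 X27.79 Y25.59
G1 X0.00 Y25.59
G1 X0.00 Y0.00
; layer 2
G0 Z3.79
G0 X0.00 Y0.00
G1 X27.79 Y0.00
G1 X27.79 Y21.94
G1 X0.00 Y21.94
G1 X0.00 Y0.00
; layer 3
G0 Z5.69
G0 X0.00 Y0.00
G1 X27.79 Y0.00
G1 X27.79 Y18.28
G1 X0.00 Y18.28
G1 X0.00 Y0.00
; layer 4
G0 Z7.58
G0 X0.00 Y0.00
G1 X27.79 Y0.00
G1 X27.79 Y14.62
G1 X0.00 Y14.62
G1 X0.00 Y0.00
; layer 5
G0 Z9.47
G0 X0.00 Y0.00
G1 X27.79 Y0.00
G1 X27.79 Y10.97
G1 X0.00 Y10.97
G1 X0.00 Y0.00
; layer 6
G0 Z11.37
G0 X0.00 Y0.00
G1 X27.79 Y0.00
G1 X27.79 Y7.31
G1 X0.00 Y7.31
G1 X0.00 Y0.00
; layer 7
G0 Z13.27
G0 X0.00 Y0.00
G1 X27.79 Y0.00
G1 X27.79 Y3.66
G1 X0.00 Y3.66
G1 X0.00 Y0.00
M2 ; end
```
solid part
  facet normal 0.0000 0.0000 -1.0000
    outer loop
      vertex 27.79 29.25 0.00
      vertex 27.79 0.00 0.00
      vertex 0.00 0.00 0.00
    endloop
  endfacet
  facet normal 0.0000 0.0000 -1.0000
    outer loop
      vertex 0.00 29.25 0.00
      vertex 27.79 29.25 0.00
      vertex 0.00 0.00 0.00
    endloop
  endfacet
  facet normal 0.0000 -1.0000 0.0000
    outer loop
      vertex 0.00 0.00 0.00
      vertex 27.79 0.00 0.00
      vertex 27.79 0.00 15.16
    endloop
  endfacet
  facet normal 0.0000 -1.0000 0.0000
    outer loop
      vertex 0.00 0.00 0.00
      vertex 27.79 0.00 15.16
      vertex 0.00 0.00 15.16
    endloop
  endfacet
  facet normal 0.0000 0.4602 0.8878
    outer loop
      vertex 0.00 0.00 15.16
      vertex 27.79 0.00 15.16
      vertex 27.79 29.25 0.00
    endloop
  endfacet
  facet normal 0.0000 0.4602 0.8878
    outer loop
      vertex 0.00 0.00 15.16
      vertex 27.79 29.25 0.00
      vertex 0.00 29.25 0.00
    endloop
  endfacet
  facet normal -1.0000 0.0000 0.0000
    outer loop
      vertex 0.00 0.00 15.16
      vertex 0.00 29.25 0.00
      vertex 0.00 0.00 0.00
    endloop
  endfacet
  facet normal 1.0000 0.0000 0.0000
    outer loop
      vertex 27.79 0.00 0.00
      vertex 27.79 29.25 0.00
      vertex 27.79 0.00 15.16
    endloop
  endfacet
endsolid part

The G0 Z moves step by Δz≈1.90 mm. The G1 loops shrink linearly with z, so the solid tapers from its base footprint up to z≈15.2. Closing with a flat bottom cap and the tapered top and triangulating gives 8 facets — a wedge (ramp): 27.8 × 29.2 mm base, rising to 15.2 mm along the y=0 edge and sloping linearly to z=0 at y=29.2.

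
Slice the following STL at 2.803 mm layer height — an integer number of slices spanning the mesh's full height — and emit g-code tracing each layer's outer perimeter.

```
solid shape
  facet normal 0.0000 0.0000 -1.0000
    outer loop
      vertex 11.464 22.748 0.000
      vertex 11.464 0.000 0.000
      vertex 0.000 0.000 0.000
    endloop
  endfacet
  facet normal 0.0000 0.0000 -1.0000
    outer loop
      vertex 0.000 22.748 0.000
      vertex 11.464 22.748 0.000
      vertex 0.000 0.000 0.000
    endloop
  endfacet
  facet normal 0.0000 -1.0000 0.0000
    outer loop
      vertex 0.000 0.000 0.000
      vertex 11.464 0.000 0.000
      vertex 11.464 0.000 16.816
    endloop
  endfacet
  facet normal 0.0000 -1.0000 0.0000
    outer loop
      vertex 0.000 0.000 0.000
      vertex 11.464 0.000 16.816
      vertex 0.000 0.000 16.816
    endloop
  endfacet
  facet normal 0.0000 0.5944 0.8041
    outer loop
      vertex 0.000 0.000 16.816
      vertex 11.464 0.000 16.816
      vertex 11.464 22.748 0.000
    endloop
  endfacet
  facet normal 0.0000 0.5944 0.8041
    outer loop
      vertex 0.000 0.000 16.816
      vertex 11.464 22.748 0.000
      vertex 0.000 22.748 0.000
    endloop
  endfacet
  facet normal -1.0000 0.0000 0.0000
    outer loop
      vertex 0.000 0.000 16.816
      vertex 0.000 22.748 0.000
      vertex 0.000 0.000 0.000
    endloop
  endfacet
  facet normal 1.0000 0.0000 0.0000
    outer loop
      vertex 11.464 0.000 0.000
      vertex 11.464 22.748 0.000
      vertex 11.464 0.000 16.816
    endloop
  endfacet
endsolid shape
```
; perimeter-only toolpath
G21 ; units = mm
G90 ; absolute positioning
G28 ; home
; layer 1
G0 Z2.803
G0 X0.000 Y0.000
G1 X11.464 Y0.000
G1 X11.464 Y18.957
G1 X0.000 Y18.957
G1 X0.000 Y0.000
; layer 2
G0 Z5.605
G0 X0.000 Y0.000
G1 X11.464 Y0.000
G1 X11.464 Y15.165
G1 X0.000 Y15.165
G1 X0.000 Y0.000
; layer 3
G0 Z8.408
G0 X0.000 Y0.000
G1 X11.464 Y0.000
G1 X11.464 Y11.374
G1 X0.000 Y11.374
G1 X0.000 Y0.000
; layer 4
G0 Z11.211
G0 X0.000 Y0.000
G1 X11.464 Y0.000
G1 X11.464 Y7.583
G1 X0.000 Y7.583
G1 X0.000 Y0.000
; layer 5
G0 Z14.013
G0 X0.000 Y0.000
G1 X11.464 Y0.000
G1 X11.464 Y3.791
G1 X0.000 Y3.791
G1 X0.000 Y0.000
M2 ; end

The solid is a wedge (ramp): 11.5 × 22.7 mm base, rising to 16.8 mm along the y=0 edge and sloping linearly to z=0 at y=22.7. Slicing at Δz = 2.803 mm — 6 equal slices spanning the solid's height, so layer i sits at z = i·h/6 — gives 5 non-empty perimeters. Each is a 4-segment closed polygon; G0 lifts to the layer z and rapids to the start vertex, then G1 traces the edges. The cross-section shrinks linearly with z (the slice at the apex is degenerate and omitted).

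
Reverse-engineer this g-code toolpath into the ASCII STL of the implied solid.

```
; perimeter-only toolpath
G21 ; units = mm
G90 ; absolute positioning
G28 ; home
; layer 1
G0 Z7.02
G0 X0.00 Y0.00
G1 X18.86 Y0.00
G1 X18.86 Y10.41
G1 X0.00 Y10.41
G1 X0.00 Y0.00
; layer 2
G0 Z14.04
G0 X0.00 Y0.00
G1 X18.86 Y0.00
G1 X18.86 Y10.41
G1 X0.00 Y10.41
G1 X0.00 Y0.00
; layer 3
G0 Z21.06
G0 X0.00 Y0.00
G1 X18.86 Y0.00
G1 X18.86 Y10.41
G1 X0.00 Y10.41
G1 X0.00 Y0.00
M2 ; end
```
solid part
  facet normal 0.0000 0.0000 -1.0000
    outer loop
      vertex 18.86 10.41 0.00
      vertex 18.86 0.00 0.00
      vertex 0.00 0.00 0.00
    endloop
  endfacet
  facet normal 0.0000 0.0000 -1.0000
    outer loop
      vertex 0.00 10.41 0.00
      vertex 18.86 10.41 0.00
      vertex 0.00 0.00 0.00
    endloop
  endfacet
  facet normal 0.0000 0.0000 1.0000
    outer loop
      vertex 0.00 0.00 21.06
      vertex 18.86 0.00 21.06
      vertex 18.86 10.41 21.06
    endloop
  endfacet
  facet normal 0.0000 0.0000 1.0000
    outer loop
      vertex 0.00 0.00 21.06
      vertex 18.86 10.41 21.06
      vertex 0.00 10.41 21.06
    endloop
  endfacet
  facet normal 0.0000 -1.0000 0.0000
    outer loop
      vertex 0.00 0.00 0.00
      vertex 18.86 0.00 0.00
      vertex 18.86 0.00 21.06
    endloop
  endfacet
  facet normal 0.0000 -1.0000 0.0000
    outer loop
      vertex 0.00 0.00 0.00
      vertex 18.86 0.00 21.06
      vertex 0.00 0.00 21.06
    endloop
  endfacet
  facet normal 0.0000 1.0000 0.0000
    outer loop
      vertex 18.86 10.41 21.06
      vertex 18.86 10.41 0.00
      vertex 0.00 10.41 0.00
    endloop
  endfacet
  facet normal 0.0000 1.0000 0.0000
    outer loop
      vertex 0.00 10.41 21.06
      vertex 18.86 10.41 21.06
      vertex 0.00 10.41 0.00
    endloop
  endfacet
  facet normal -1.0000 0.0000 0.0000
    outer loop
      vertex 0.00 10.41 21.06
      vertex 0.00 10.41 0.00
      vertex 0.00 0.00 0.00
    endloop
  endfacet
  facet normal -1.0000 0.0000 0.0000
    outer loop
      vertex 0.00 0.00 21.06
      vertex 0.00 10.41 21.06
      vertex 0.00 0.00 0.00
    endloop
  endfacet
  facet normal 1.0000 0.0000 0.0000
    outer loop
      vertex 18.86 0.00 0.00
      vertex 18.86 10.41 0.00
      vertex 18.86 10.41 21.06
    endloop
  endfacet
  facet normal 1.0000 0.0000 0.0000
    outer loop
      vertex 18.86 0.00 0.00
      vertex 18.86 10.41 21.06
      vertex 18.86 0.00 21.06
    endloop
  endfacet
endsolid part

The G0 Z moves step by Δz≈7.02 mm. Every layer's G1 loop is the same polygon, so the solid is a straight extrusion of it from z=0 to z≈21.1. Closing with flat bottom and top caps and triangulating gives 12 facets — a rectangular box, roughly 18.9 × 10.4 mm footprint and 21.1 mm tall.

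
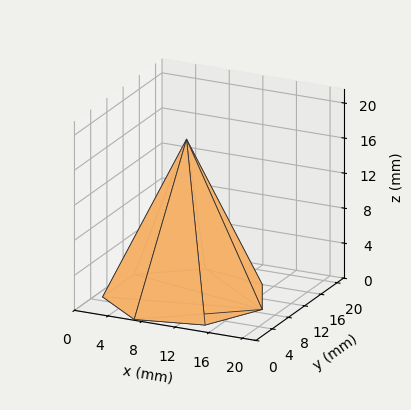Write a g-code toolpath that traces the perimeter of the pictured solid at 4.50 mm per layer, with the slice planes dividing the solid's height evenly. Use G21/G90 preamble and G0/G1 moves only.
Reading the render: the shape is a regular 7-sided pyramid, base circumscribed radius ≈ 9 mm, apex at z ≈ 18 mm (dimensions read to the nearest mm from the axis ticks). For the g-code, the solid's height is divided into equal slices at the stated Δz and each level perimeter traced with G1 moves after a G0 lift.

; perimeter-only toolpath
G21 ; units = mm
G90 ; absolute positioning
G28 ; home
; layer 1
G0 Z4.50
G0 X15.75 Y9.00
G1 X13.21 Y14.28
G1 X7.50 Y15.58
G1 X2.92 Y11.93
G1 X2.92 Y6.07
G1 X7.50 Y2.42
G1 X13.21 Y3.72
G1 X15.75 Y9.00
; layer 2
G0 Z9.00
G0 X13.50 Y9.00
G1 X11.80 Y12.52
G1 X8.00 Y13.38
G1 X4.95 Y10.95
G1 X4.95 Y7.05
G1 X8.00 Y4.62
G1 X11.80 Y5.48
G1 X13.50 Y9.00
; layer 3
G0 Z13.50
G0 X11.25 Y9.00
G1 X10.40 Y10.76
G1 X8.50 Y11.19
G1 X6.97 Y9.97
G1 X6.97 Y8.03
G1 X8.50 Y6.81
G1 X10.40 Y7.24
G1 X11.25 Y9.00
M2 ; end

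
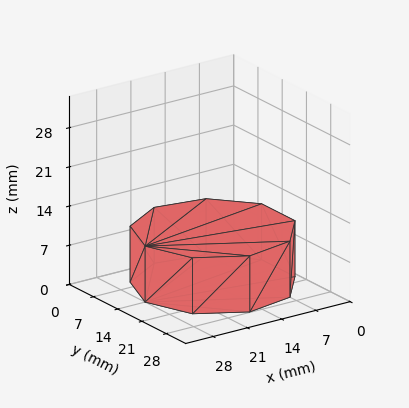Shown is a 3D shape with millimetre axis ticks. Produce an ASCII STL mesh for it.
Reading the render: the shape is a regular 9-sided prism (a cylinder approximated with 9 flat sides), circumscribed radius ≈ 14 mm, height ≈ 10 mm (dimensions read to the nearest mm from the axis ticks). For the STL, each face is triangulated and given an outward normal.

solid part
  facet normal 0.0000 0.0000 -1.0000
    outer loop
      vertex 16.4 27.8 0.0
      vertex 24.7 23.0 0.0
      vertex 28.0 14.0 0.0
    endloop
  endfacet
  facet normal 0.0000 0.0000 -1.0000
    outer loop
      vertex 7.0 26.1 0.0
      vertex 16.4 27.8 0.0
      vertex 28.0 14.0 0.0
    endloop
  endfacet
  facet normal 0.0000 0.0000 -1.0000
    outer loop
      vertex 0.8 18.8 0.0
      vertex 7.0 26.1 0.0
      vertex 28.0 14.0 0.0
    endloop
  endfacet
  facet normal 0.0000 0.0000 -1.0000
    outer loop
      vertex 0.8 9.2 0.0
      vertex 0.8 18.8 0.0
      vertex 28.0 14.0 0.0
    endloop
  endfacet
  facet normal 0.0000 0.0000 -1.0000
    outer loop
      vertex 7.0 1.9 0.0
      vertex 0.8 9.2 0.0
      vertex 28.0 14.0 0.0
    endloop
  endfacet
  facet normal 0.0000 0.0000 -1.0000
    outer loop
      vertex 16.4 0.2 0.0
      vertex 7.0 1.9 0.0
      vertex 28.0 14.0 0.0
    endloop
  endfacet
  facet normal 0.0000 0.0000 -1.0000
    outer loop
      vertex 24.7 5.0 0.0
      vertex 16.4 0.2 0.0
      vertex 28.0 14.0 0.0
    endloop
  endfacet
  facet normal 0.0000 0.0000 1.0000
    outer loop
      vertex 28.0 14.0 10.0
      vertex 24.7 23.0 10.0
      vertex 16.4 27.8 10.0
    endloop
  endfacet
  facet normal 0.0000 0.0000 1.0000
    outer loop
      vertex 28.0 14.0 10.0
      vertex 16.4 27.8 10.0
      vertex 7.0 26.1 10.0
    endloop
  endfacet
  facet normal 0.0000 0.0000 1.0000
    outer loop
      vertex 28.0 14.0 10.0
      vertex 7.0 26.1 10.0
      vertex 0.8 18.8 10.0
    endloop
  endfacet
  facet normal 0.0000 0.0000 1.0000
    outer loop
      vertex 28.0 14.0 10.0
      vertex 0.8 18.8 10.0
      vertex 0.8 9.2 10.0
    endloop
  endfacet
  facet normal 0.0000 0.0000 1.0000
    outer loop
      vertex 28.0 14.0 10.0
      vertex 0.8 9.2 10.0
      vertex 7.0 1.9 10.0
    endloop
  endfacet
  facet normal 0.0000 0.0000 1.0000
    outer loop
      vertex 28.0 14.0 10.0
      vertex 7.0 1.9 10.0
      vertex 16.4 0.2 10.0
    endloop
  endfacet
  facet normal 0.0000 0.0000 1.0000
    outer loop
      vertex 28.0 14.0 10.0
      vertex 16.4 0.2 10.0
      vertex 24.7 5.0 10.0
    endloop
  endfacet
  facet normal 0.9389 0.3443 0.0000
    outer loop
      vertex 28.0 14.0 0.0
      vertex 24.7 23.0 0.0
      vertex 24.7 23.0 10.0
    endloop
  endfacet
  facet normal 0.9389 0.3443 0.0000
    outer loop
      vertex 28.0 14.0 0.0
      vertex 24.7 23.0 10.0
      vertex 28.0 14.0 10.0
    endloop
  endfacet
  facet normal 0.5006 0.8657 0.0000
    outer loop
      vertex 24.7 23.0 0.0
      vertex 16.4 27.8 0.0
      vertex 16.4 27.8 10.0
    endloop
  endfacet
  facet normal 0.5006 0.8657 0.0000
    outer loop
      vertex 24.7 23.0 0.0
      vertex 16.4 27.8 10.0
      vertex 24.7 23.0 10.0
    endloop
  endfacet
  facet normal -0.1780 0.9840 0.0000
    outer loop
      vertex 16.4 27.8 0.0
      vertex 7.0 26.1 0.0
      vertex 7.0 26.1 10.0
    endloop
  endfacet
  facet normal -0.1780 0.9840 0.0000
    outer loop
      vertex 16.4 27.8 0.0
      vertex 7.0 26.1 10.0
      vertex 16.4 27.8 10.0
    endloop
  endfacet
  facet normal -0.7622 0.6473 0.0000
    outer loop
      vertex 7.0 26.1 0.0
      vertex 0.8 18.8 0.0
      vertex 0.8 18.8 10.0
    endloop
  endfacet
  facet normal -0.7622 0.6473 0.0000
    outer loop
      vertex 7.0 26.1 0.0
      vertex 0.8 18.8 10.0
      vertex 7.0 26.1 10.0
    endloop
  endfacet
  facet normal -1.0000 0.0000 0.0000
    outer loop
      vertex 0.8 18.8 0.0
      vertex 0.8 9.2 0.0
      vertex 0.8 9.2 10.0
    endloop
  endfacet
  facet normal -1.0000 0.0000 0.0000
    outer loop
      vertex 0.8 18.8 0.0
      vertex 0.8 9.2 10.0
      vertex 0.8 18.8 10.0
    endloop
  endfacet
  facet normal -0.7622 -0.6473 0.0000
    outer loop
      vertex 0.8 9.2 0.0
      vertex 7.0 1.9 0.0
      vertex 7.0 1.9 10.0
    endloop
  endfacet
  facet normal -0.7622 -0.6473 0.0000
    outer loop
      vertex 0.8 9.2 0.0
      vertex 7.0 1.9 10.0
      vertex 0.8 9.2 10.0
    endloop
  endfacet
  facet normal -0.1780 -0.9840 0.0000
    outer loop
      vertex 7.0 1.9 0.0
      vertex 16.4 0.2 0.0
      vertex 16.4 0.2 10.0
    endloop
  endfacet
  facet normal -0.1780 -0.9840 0.0000
    outer loop
      vertex 7.0 1.9 0.0
      vertex 16.4 0.2 10.0
      vertex 7.0 1.9 10.0
    endloop
  endfacet
  facet normal 0.5006 -0.8657 0.0000
    outer loop
      vertex 16.4 0.2 0.0
      vertex 24.7 5.0 0.0
      vertex 24.7 5.0 10.0
    endloop
  endfacet
  facet normal 0.5006 -0.8657 0.0000
    outer loop
      vertex 16.4 0.2 0.0
      vertex 24.7 5.0 10.0
      vertex 16.4 0.2 10.0
    endloop
  endfacet
  facet normal 0.9389 -0.3443 0.0000
    outer loop
      vertex 24.7 5.0 0.0
      vertex 28.0 14.0 0.0
      vertex 28.0 14.0 10.0
    endloop
  endfacet
  facet normal 0.9389 -0.3443 0.0000
    outer loop
      vertex 24.7 5.0 0.0
      vertex 28.0 14.0 10.0
      vertex 24.7 5.0 10.0
    endloop
  endfacet
endsolid part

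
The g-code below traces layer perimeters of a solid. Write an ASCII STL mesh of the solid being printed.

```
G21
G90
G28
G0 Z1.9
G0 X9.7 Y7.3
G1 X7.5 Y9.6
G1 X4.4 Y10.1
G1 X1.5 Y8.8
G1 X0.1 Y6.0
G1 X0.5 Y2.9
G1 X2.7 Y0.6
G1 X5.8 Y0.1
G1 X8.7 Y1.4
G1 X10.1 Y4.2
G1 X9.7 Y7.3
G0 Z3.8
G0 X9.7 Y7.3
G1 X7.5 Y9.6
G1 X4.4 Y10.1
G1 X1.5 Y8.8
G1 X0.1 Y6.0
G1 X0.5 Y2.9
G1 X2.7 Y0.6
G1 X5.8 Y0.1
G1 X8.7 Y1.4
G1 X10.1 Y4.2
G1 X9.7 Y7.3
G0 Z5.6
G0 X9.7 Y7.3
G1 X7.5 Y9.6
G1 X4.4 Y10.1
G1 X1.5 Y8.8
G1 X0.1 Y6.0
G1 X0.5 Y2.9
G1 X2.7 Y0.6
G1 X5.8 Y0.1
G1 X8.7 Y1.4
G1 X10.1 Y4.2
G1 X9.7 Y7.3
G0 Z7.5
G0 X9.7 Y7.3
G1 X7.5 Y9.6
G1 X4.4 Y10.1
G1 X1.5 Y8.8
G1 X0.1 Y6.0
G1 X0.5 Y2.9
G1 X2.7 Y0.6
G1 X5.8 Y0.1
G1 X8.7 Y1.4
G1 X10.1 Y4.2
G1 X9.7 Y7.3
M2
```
solid part
  facet normal 0.0000 0.0000 -1.0000
    outer loop
      vertex 4.4 10.1 0.0
      vertex 7.5 9.6 0.0
      vertex 9.7 7.3 0.0
    endloop
  endfacet
  facet normal 0.0000 0.0000 -1.0000
    outer loop
      vertex 1.5 8.8 0.0
      vertex 4.4 10.1 0.0
      vertex 9.7 7.3 0.0
    endloop
  endfacet
  facet normal 0.0000 0.0000 -1.0000
    outer loop
      vertex 0.1 6.0 0.0
      vertex 1.5 8.8 0.0
      vertex 9.7 7.3 0.0
    endloop
  endfacet
  facet normal 0.0000 0.0000 -1.0000
    outer loop
      vertex 0.5 2.9 0.0
      vertex 0.1 6.0 0.0
      vertex 9.7 7.3 0.0
    endloop
  endfacet
  facet normal 0.0000 0.0000 -1.0000
    outer loop
      vertex 2.7 0.6 0.0
      vertex 0.5 2.9 0.0
      vertex 9.7 7.3 0.0
    endloop
  endfacet
  facet normal 0.0000 0.0000 -1.0000
    outer loop
      vertex 5.8 0.1 0.0
      vertex 2.7 0.6 0.0
      vertex 9.7 7.3 0.0
    endloop
  endfacet
  facet normal 0.0000 0.0000 -1.0000
    outer loop
      vertex 8.7 1.4 0.0
      vertex 5.8 0.1 0.0
      vertex 9.7 7.3 0.0
    endloop
  endfacet
  facet normal 0.0000 0.0000 -1.0000
    outer loop
      vertex 10.1 4.2 0.0
      vertex 8.7 1.4 0.0
      vertex 9.7 7.3 0.0
    endloop
  endfacet
  facet normal 0.0000 0.0000 1.0000
    outer loop
      vertex 9.7 7.3 7.5
      vertex 7.5 9.6 7.5
      vertex 4.4 10.1 7.5
    endloop
  endfacet
  facet normal 0.0000 0.0000 1.0000
    outer loop
      vertex 9.7 7.3 7.5
      vertex 4.4 10.1 7.5
      vertex 1.5 8.8 7.5
    endloop
  endfacet
  facet normal 0.0000 0.0000 1.0000
    outer loop
      vertex 9.7 7.3 7.5
      vertex 1.5 8.8 7.5
      vertex 0.1 6.0 7.5
    endloop
  endfacet
  facet normal 0.0000 0.0000 1.0000
    outer loop
      vertex 9.7 7.3 7.5
      vertex 0.1 6.0 7.5
      vertex 0.5 2.9 7.5
    endloop
  endfacet
  facet normal 0.0000 0.0000 1.0000
    outer loop
      vertex 9.7 7.3 7.5
      vertex 0.5 2.9 7.5
      vertex 2.7 0.6 7.5
    endloop
  endfacet
  facet normal 0.0000 0.0000 1.0000
    outer loop
      vertex 9.7 7.3 7.5
      vertex 2.7 0.6 7.5
      vertex 5.8 0.1 7.5
    endloop
  endfacet
  facet normal 0.0000 0.0000 1.0000
    outer loop
      vertex 9.7 7.3 7.5
      vertex 5.8 0.1 7.5
      vertex 8.7 1.4 7.5
    endloop
  endfacet
  facet normal 0.0000 0.0000 1.0000
    outer loop
      vertex 9.7 7.3 7.5
      vertex 8.7 1.4 7.5
      vertex 10.1 4.2 7.5
    endloop
  endfacet
  facet normal 0.7226 0.6912 0.0000
    outer loop
      vertex 9.7 7.3 0.0
      vertex 7.5 9.6 0.0
      vertex 7.5 9.6 7.5
    endloop
  endfacet
  facet normal 0.7226 0.6912 0.0000
    outer loop
      vertex 9.7 7.3 0.0
      vertex 7.5 9.6 7.5
      vertex 9.7 7.3 7.5
    endloop
  endfacet
  facet normal 0.1592 0.9872 0.0000
    outer loop
      vertex 7.5 9.6 0.0
      vertex 4.4 10.1 0.0
      vertex 4.4 10.1 7.5
    endloop
  endfacet
  facet normal 0.1592 0.9872 0.0000
    outer loop
      vertex 7.5 9.6 0.0
      vertex 4.4 10.1 7.5
      vertex 7.5 9.6 7.5
    endloop
  endfacet
  facet normal -0.4091 0.9125 0.0000
    outer loop
      vertex 4.4 10.1 0.0
      vertex 1.5 8.8 0.0
      vertex 1.5 8.8 7.5
    endloop
  endfacet
  facet normal -0.4091 0.9125 0.0000
    outer loop
      vertex 4.4 10.1 0.0
      vertex 1.5 8.8 7.5
      vertex 4.4 10.1 7.5
    endloop
  endfacet
  facet normal -0.8944 0.4472 0.0000
    outer loop
      vertex 1.5 8.8 0.0
      vertex 0.1 6.0 0.0
      vertex 0.1 6.0 7.5
    endloop
  endfacet
  facet normal -0.8944 0.4472 0.0000
    outer loop
      vertex 1.5 8.8 0.0
      vertex 0.1 6.0 7.5
      vertex 1.5 8.8 7.5
    endloop
  endfacet
  facet normal -0.9918 -0.1280 0.0000
    outer loop
      vertex 0.1 6.0 0.0
      vertex 0.5 2.9 0.0
      vertex 0.5 2.9 7.5
    endloop
  endfacet
  facet normal -0.9918 -0.1280 0.0000
    outer loop
      vertex 0.1 6.0 0.0
      vertex 0.5 2.9 7.5
      vertex 0.1 6.0 7.5
    endloop
  endfacet
  facet normal -0.7226 -0.6912 0.0000
    outer loop
      vertex 0.5 2.9 0.0
      vertex 2.7 0.6 0.0
      vertex 2.7 0.6 7.5
    endloop
  endfacet
  facet normal -0.7226 -0.6912 0.0000
    outer loop
      vertex 0.5 2.9 0.0
      vertex 2.7 0.6 7.5
      vertex 0.5 2.9 7.5
    endloop
  endfacet
  facet normal -0.1592 -0.9872 0.0000
    outer loop
      vertex 2.7 0.6 0.0
      vertex 5.8 0.1 0.0
      vertex 5.8 0.1 7.5
    endloop
  endfacet
  facet normal -0.1592 -0.9872 0.0000
    outer loop
      vertex 2.7 0.6 0.0
      vertex 5.8 0.1 7.5
      vertex 2.7 0.6 7.5
    endloop
  endfacet
  facet normal 0.4091 -0.9125 0.0000
    outer loop
      vertex 5.8 0.1 0.0
      vertex 8.7 1.4 0.0
      vertex 8.7 1.4 7.5
    endloop
  endfacet
  facet normal 0.4091 -0.9125 0.0000
    outer loop
      vertex 5.8 0.1 0.0
      vertex 8.7 1.4 7.5
      vertex 5.8 0.1 7.5
    endloop
  endfacet
  facet normal 0.8944 -0.4472 0.0000
    outer loop
      vertex 8.7 1.4 0.0
      vertex 10.1 4.2 0.0
      vertex 10.1 4.2 7.5
    endloop
  endfacet
  facet normal 0.8944 -0.4472 0.0000
    outer loop
      vertex 8.7 1.4 0.0
      vertex 10.1 4.2 7.5
      vertex 8.7 1.4 7.5
    endloop
  endfacet
  facet normal 0.9918 0.1280 0.0000
    outer loop
      vertex 10.1 4.2 0.0
      vertex 9.7 7.3 0.0
      vertex 9.7 7.3 7.5
    endloop
  endfacet
  facet normal 0.9918 0.1280 0.0000
    outer loop
      vertex 10.1 4.2 0.0
      vertex 9.7 7.3 7.5
      vertex 10.1 4.2 7.5
    endloop
  endfacet
endsolid part

The G0 Z moves step by Δz≈1.9 mm. Every layer's G1 loop is the same polygon, so the solid is a straight extrusion of it from z=0 to z≈7.5. Closing with flat bottom and top caps and triangulating gives 36 facets — a regular 10-sided prism (a cylinder approximated with 10 flat sides), circumscribed radius ≈ 5.1 mm, height ≈ 7.5 mm.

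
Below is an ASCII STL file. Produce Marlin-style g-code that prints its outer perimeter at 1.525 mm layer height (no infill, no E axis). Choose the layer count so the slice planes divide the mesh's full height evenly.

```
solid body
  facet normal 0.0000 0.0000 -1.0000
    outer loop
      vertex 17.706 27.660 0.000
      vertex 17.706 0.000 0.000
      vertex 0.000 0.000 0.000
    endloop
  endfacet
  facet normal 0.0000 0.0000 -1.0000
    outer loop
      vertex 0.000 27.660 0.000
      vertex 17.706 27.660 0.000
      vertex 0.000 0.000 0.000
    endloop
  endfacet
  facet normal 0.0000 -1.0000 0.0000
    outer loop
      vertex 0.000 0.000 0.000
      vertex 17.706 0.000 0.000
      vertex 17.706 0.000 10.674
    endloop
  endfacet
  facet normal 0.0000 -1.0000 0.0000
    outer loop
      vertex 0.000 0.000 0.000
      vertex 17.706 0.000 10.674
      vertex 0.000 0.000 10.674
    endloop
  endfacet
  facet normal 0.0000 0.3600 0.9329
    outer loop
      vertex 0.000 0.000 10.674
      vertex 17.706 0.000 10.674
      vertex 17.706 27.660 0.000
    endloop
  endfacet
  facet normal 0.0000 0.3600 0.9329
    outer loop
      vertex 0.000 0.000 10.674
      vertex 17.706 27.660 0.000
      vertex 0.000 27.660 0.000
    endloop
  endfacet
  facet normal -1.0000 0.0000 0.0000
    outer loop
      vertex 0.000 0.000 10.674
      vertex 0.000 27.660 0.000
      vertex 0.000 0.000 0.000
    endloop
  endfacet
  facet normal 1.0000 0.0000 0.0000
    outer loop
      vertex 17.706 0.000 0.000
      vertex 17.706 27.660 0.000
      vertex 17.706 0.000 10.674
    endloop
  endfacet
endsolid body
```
; perimeter-only toolpath
G21 ; units = mm
G90 ; absolute positioning
G28 ; home
; layer 1
G0 Z1.525
G0 X0.000 Y0.000
G1 X17.706 Y0.000
G1 X17.706 Y23.709
G1 X0.000 Y23.709
G1 X0.000 Y0.000
; layer 2
G0 Z3.050
G0 X0.000 Y0.000
G1 X17.706 Y0.000
G1 X17.706 Y19.757
G1 X0.000 Y19.757
G1 X0.000 Y0.000
; layer 3
G0 Z4.575
G0 X0.000 Y0.000
G1 X17.706 Y0.000
G1 X17.706 Y15.806
G1 X0.000 Y15.806
G1 X0.000 Y0.000
; layer 4
G0 Z6.099
G0 X0.000 Y0.000
G1 X17.706 Y0.000
G1 X17.706 Y11.854
G1 X0.000 Y11.854
G1 X0.000 Y0.000
; layer 5
G0 Z7.624
G0 X0.000 Y0.000
G1 X17.706 Y0.000
G1 X17.706 Y7.903
G1 X0.000 Y7.903
G1 X0.000 Y0.000
; layer 6
G0 Z9.149
G0 X0.000 Y0.000
G1 X17.706 Y0.000
G1 X17.706 Y3.951
G1 X0.000 Y3.951
G1 X0.000 Y0.000
M2 ; end

The solid is a wedge (ramp): 17.7 × 27.7 mm base, rising to 10.7 mm along the y=0 edge and sloping linearly to z=0 at y=27.7. Slicing at Δz = 1.525 mm — 7 equal slices spanning the solid's height, so layer i sits at z = i·h/7 — gives 6 non-empty perimeters. Each is a 4-segment closed polygon; G0 lifts to the layer z and rapids to the start vertex, then G1 traces the edges. The cross-section shrinks linearly with z (the slice at the apex is degenerate and omitted).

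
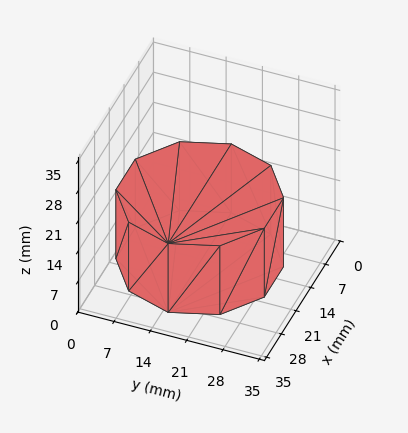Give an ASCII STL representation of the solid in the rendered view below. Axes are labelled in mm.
Reading the render: the shape is a regular 10-sided prism (a cylinder approximated with 10 flat sides), circumscribed radius ≈ 15 mm, height ≈ 16 mm (dimensions read to the nearest mm from the axis ticks). For the STL, each face is triangulated and given an outward normal.

solid part
  facet normal 0.0000 0.0000 -1.0000
    outer loop
      vertex 19.6 29.3 0.0
      vertex 27.1 23.8 0.0
      vertex 30.0 15.0 0.0
    endloop
  endfacet
  facet normal 0.0000 0.0000 -1.0000
    outer loop
      vertex 10.4 29.3 0.0
      vertex 19.6 29.3 0.0
      vertex 30.0 15.0 0.0
    endloop
  endfacet
  facet normal 0.0000 0.0000 -1.0000
    outer loop
      vertex 2.9 23.8 0.0
      vertex 10.4 29.3 0.0
      vertex 30.0 15.0 0.0
    endloop
  endfacet
  facet normal 0.0000 0.0000 -1.0000
    outer loop
      vertex 0.0 15.0 0.0
      vertex 2.9 23.8 0.0
      vertex 30.0 15.0 0.0
    endloop
  endfacet
  facet normal 0.0000 0.0000 -1.0000
    outer loop
      vertex 2.9 6.2 0.0
      vertex 0.0 15.0 0.0
      vertex 30.0 15.0 0.0
    endloop
  endfacet
  facet normal 0.0000 0.0000 -1.0000
    outer loop
      vertex 10.4 0.7 0.0
      vertex 2.9 6.2 0.0
      vertex 30.0 15.0 0.0
    endloop
  endfacet
  facet normal 0.0000 0.0000 -1.0000
    outer loop
      vertex 19.6 0.7 0.0
      vertex 10.4 0.7 0.0
      vertex 30.0 15.0 0.0
    endloop
  endfacet
  facet normal 0.0000 0.0000 -1.0000
    outer loop
      vertex 27.1 6.2 0.0
      vertex 19.6 0.7 0.0
      vertex 30.0 15.0 0.0
    endloop
  endfacet
  facet normal 0.0000 0.0000 1.0000
    outer loop
      vertex 30.0 15.0 16.0
      vertex 27.1 23.8 16.0
      vertex 19.6 29.3 16.0
    endloop
  endfacet
  facet normal 0.0000 0.0000 1.0000
    outer loop
      vertex 30.0 15.0 16.0
      vertex 19.6 29.3 16.0
      vertex 10.4 29.3 16.0
    endloop
  endfacet
  facet normal 0.0000 0.0000 1.0000
    outer loop
      vertex 30.0 15.0 16.0
      vertex 10.4 29.3 16.0
      vertex 2.9 23.8 16.0
    endloop
  endfacet
  facet normal 0.0000 0.0000 1.0000
    outer loop
      vertex 30.0 15.0 16.0
      vertex 2.9 23.8 16.0
      vertex 0.0 15.0 16.0
    endloop
  endfacet
  facet normal 0.0000 0.0000 1.0000
    outer loop
      vertex 30.0 15.0 16.0
      vertex 0.0 15.0 16.0
      vertex 2.9 6.2 16.0
    endloop
  endfacet
  facet normal 0.0000 0.0000 1.0000
    outer loop
      vertex 30.0 15.0 16.0
      vertex 2.9 6.2 16.0
      vertex 10.4 0.7 16.0
    endloop
  endfacet
  facet normal 0.0000 0.0000 1.0000
    outer loop
      vertex 30.0 15.0 16.0
      vertex 10.4 0.7 16.0
      vertex 19.6 0.7 16.0
    endloop
  endfacet
  facet normal 0.0000 0.0000 1.0000
    outer loop
      vertex 30.0 15.0 16.0
      vertex 19.6 0.7 16.0
      vertex 27.1 6.2 16.0
    endloop
  endfacet
  facet normal 0.9498 0.3130 0.0000
    outer loop
      vertex 30.0 15.0 0.0
      vertex 27.1 23.8 0.0
      vertex 27.1 23.8 16.0
    endloop
  endfacet
  facet normal 0.9498 0.3130 0.0000
    outer loop
      vertex 30.0 15.0 0.0
      vertex 27.1 23.8 16.0
      vertex 30.0 15.0 16.0
    endloop
  endfacet
  facet normal 0.5914 0.8064 0.0000
    outer loop
      vertex 27.1 23.8 0.0
      vertex 19.6 29.3 0.0
      vertex 19.6 29.3 16.0
    endloop
  endfacet
  facet normal 0.5914 0.8064 0.0000
    outer loop
      vertex 27.1 23.8 0.0
      vertex 19.6 29.3 16.0
      vertex 27.1 23.8 16.0
    endloop
  endfacet
  facet normal 0.0000 1.0000 0.0000
    outer loop
      vertex 19.6 29.3 0.0
      vertex 10.4 29.3 0.0
      vertex 10.4 29.3 16.0
    endloop
  endfacet
  facet normal 0.0000 1.0000 0.0000
    outer loop
      vertex 19.6 29.3 0.0
      vertex 10.4 29.3 16.0
      vertex 19.6 29.3 16.0
    endloop
  endfacet
  facet normal -0.5914 0.8064 0.0000
    outer loop
      vertex 10.4 29.3 0.0
      vertex 2.9 23.8 0.0
      vertex 2.9 23.8 16.0
    endloop
  endfacet
  facet normal -0.5914 0.8064 0.0000
    outer loop
      vertex 10.4 29.3 0.0
      vertex 2.9 23.8 16.0
      vertex 10.4 29.3 16.0
    endloop
  endfacet
  facet normal -0.9498 0.3130 0.0000
    outer loop
      vertex 2.9 23.8 0.0
      vertex 0.0 15.0 0.0
      vertex 0.0 15.0 16.0
    endloop
  endfacet
  facet normal -0.9498 0.3130 0.0000
    outer loop
      vertex 2.9 23.8 0.0
      vertex 0.0 15.0 16.0
      vertex 2.9 23.8 16.0
    endloop
  endfacet
  facet normal -0.9498 -0.3130 0.0000
    outer loop
      vertex 0.0 15.0 0.0
      vertex 2.9 6.2 0.0
      vertex 2.9 6.2 16.0
    endloop
  endfacet
  facet normal -0.9498 -0.3130 0.0000
    outer loop
      vertex 0.0 15.0 0.0
      vertex 2.9 6.2 16.0
      vertex 0.0 15.0 16.0
    endloop
  endfacet
  facet normal -0.5914 -0.8064 0.0000
    outer loop
      vertex 2.9 6.2 0.0
      vertex 10.4 0.7 0.0
      vertex 10.4 0.7 16.0
    endloop
  endfacet
  facet normal -0.5914 -0.8064 0.0000
    outer loop
      vertex 2.9 6.2 0.0
      vertex 10.4 0.7 16.0
      vertex 2.9 6.2 16.0
    endloop
  endfacet
  facet normal 0.0000 -1.0000 0.0000
    outer loop
      vertex 10.4 0.7 0.0
      vertex 19.6 0.7 0.0
      vertex 19.6 0.7 16.0
    endloop
  endfacet
  facet normal 0.0000 -1.0000 0.0000
    outer loop
      vertex 10.4 0.7 0.0
      vertex 19.6 0.7 16.0
      vertex 10.4 0.7 16.0
    endloop
  endfacet
  facet normal 0.5914 -0.8064 0.0000
    outer loop
      vertex 19.6 0.7 0.0
      vertex 27.1 6.2 0.0
      vertex 27.1 6.2 16.0
    endloop
  endfacet
  facet normal 0.5914 -0.8064 0.0000
    outer loop
      vertex 19.6 0.7 0.0
      vertex 27.1 6.2 16.0
      vertex 19.6 0.7 16.0
    endloop
  endfacet
  facet normal 0.9498 -0.3130 0.0000
    outer loop
      vertex 27.1 6.2 0.0
      vertex 30.0 15.0 0.0
      vertex 30.0 15.0 16.0
    endloop
  endfacet
  facet normal 0.9498 -0.3130 0.0000
    outer loop
      vertex 27.1 6.2 0.0
      vertex 30.0 15.0 16.0
      vertex 27.1 6.2 16.0
    endloop
  endfacet
endsolid part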